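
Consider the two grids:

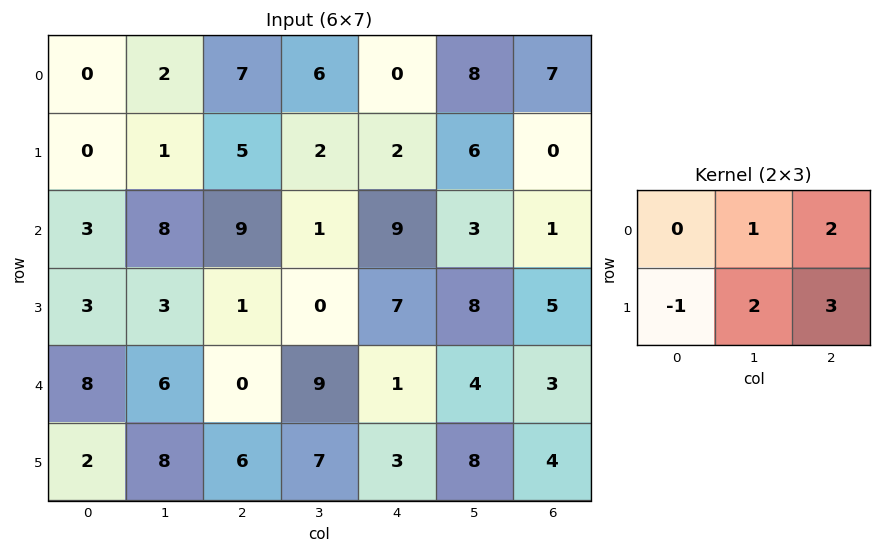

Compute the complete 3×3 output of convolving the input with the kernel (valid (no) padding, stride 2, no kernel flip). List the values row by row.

Output[0,0]: The receptive field on the input at this output position is [0 2 7 / 0 1 5]. Elementwise product with the kernel and sum: 2·1 + 7·2 + 0·-1 + 1·2 + 5·3.

33 11 32
32 39 29
38 28 35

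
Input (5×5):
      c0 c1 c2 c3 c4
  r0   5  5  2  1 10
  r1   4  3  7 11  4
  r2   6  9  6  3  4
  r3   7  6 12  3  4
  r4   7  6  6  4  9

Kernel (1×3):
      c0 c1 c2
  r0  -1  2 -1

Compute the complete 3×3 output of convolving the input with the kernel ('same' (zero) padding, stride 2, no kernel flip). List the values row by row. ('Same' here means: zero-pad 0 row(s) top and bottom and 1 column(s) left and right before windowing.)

5 -2 19
3 0 5
8 2 14

Output[0,0]: The receptive field on the zero-padded input at this output position is [0 5 5]. Elementwise product with the kernel and sum: 0·-1 + 5·2 + 5·-1.
Output[0,1]: The receptive field on the zero-padded input at this output position is [5 2 1]. Elementwise product with the kernel and sum: 5·-1 + 2·2 + 1·-1.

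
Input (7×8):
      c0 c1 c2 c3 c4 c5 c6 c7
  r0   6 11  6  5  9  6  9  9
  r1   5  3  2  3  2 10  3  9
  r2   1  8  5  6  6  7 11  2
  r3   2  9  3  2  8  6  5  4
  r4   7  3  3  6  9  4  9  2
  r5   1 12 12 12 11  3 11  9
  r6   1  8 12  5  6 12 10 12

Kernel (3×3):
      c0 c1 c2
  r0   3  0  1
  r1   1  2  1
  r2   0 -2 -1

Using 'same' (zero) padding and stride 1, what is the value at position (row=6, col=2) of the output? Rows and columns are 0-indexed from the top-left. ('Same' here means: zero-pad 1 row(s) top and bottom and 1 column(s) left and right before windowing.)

The receptive field on the zero-padded input at this output position is [12 12 12 / 8 12 5 / 0 0 0]. Elementwise product with the kernel and sum: 12·3 + 12·1 + 8·1 + 12·2 + 5·1 + 0·-2 + 0·-1.

85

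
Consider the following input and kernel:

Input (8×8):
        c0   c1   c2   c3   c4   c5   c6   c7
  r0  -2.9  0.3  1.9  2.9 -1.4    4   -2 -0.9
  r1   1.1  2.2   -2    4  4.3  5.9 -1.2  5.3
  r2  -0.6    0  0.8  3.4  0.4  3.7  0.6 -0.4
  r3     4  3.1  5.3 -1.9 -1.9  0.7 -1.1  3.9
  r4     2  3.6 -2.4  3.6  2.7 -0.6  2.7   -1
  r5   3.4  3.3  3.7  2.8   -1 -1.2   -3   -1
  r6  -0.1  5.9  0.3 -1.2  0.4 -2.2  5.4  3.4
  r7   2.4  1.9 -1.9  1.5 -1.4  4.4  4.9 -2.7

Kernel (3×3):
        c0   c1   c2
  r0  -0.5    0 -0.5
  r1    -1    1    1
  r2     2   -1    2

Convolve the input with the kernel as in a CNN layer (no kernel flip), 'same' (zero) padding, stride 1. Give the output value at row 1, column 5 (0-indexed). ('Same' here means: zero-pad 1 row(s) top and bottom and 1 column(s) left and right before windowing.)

The receptive field on the zero-padded input at this output position is [-1.4 4 -2 / 4.3 5.9 -1.2 / 0.4 3.7 0.6]. Elementwise product with the kernel and sum: -1.4·-0.5 + -2·-0.5 + 4.3·-1 + 5.9·1 + -1.2·1 + 0.4·2 + 3.7·-1 + 0.6·2.

0.4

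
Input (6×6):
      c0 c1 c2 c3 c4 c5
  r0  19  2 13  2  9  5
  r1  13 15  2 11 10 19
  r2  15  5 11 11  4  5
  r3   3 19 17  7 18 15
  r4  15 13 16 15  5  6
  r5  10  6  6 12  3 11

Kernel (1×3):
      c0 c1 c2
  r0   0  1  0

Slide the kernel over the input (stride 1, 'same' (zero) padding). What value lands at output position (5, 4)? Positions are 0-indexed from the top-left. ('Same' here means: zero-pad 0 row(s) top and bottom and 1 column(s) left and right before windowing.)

3

The receptive field on the zero-padded input at this output position is [12 3 11]. Elementwise product with the kernel and sum: 3·1.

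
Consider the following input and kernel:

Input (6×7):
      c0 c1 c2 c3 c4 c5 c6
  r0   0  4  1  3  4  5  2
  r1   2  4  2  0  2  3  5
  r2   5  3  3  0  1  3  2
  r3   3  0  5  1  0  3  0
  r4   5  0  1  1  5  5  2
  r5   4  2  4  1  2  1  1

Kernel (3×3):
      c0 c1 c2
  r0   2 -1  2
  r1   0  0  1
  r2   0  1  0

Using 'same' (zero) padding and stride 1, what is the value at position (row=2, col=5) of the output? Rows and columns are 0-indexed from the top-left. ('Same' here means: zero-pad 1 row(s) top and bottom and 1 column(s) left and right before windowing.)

The receptive field on the zero-padded input at this output position is [2 3 5 / 1 3 2 / 0 3 0]. Elementwise product with the kernel and sum: 2·2 + 3·-1 + 5·2 + 2·1 + 3·1.

16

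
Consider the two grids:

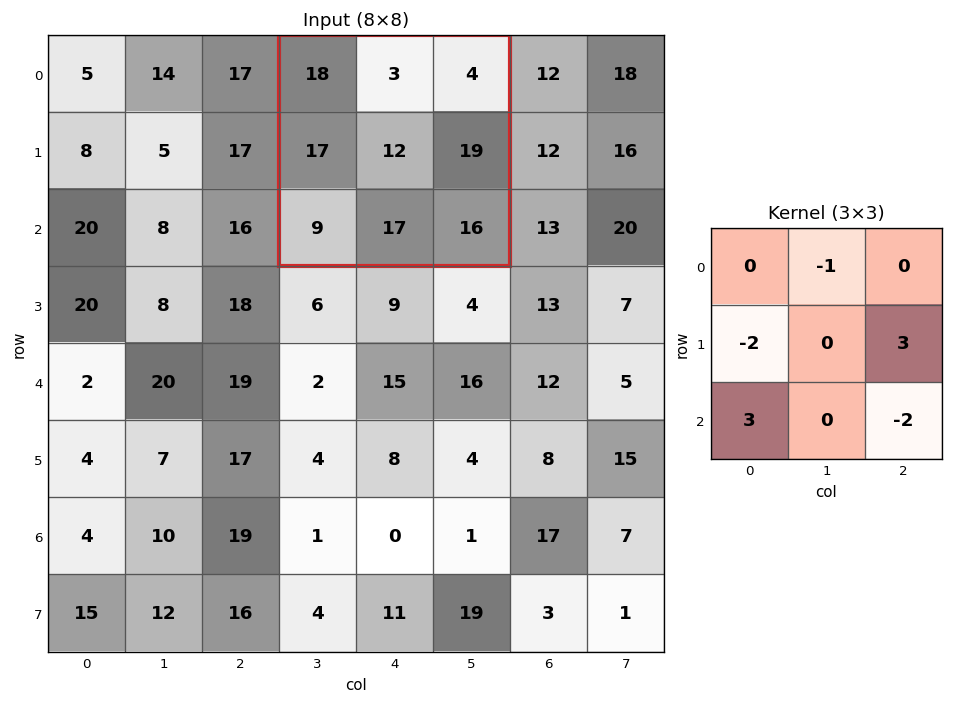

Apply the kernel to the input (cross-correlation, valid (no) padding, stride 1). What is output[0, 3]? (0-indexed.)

The receptive field on the input at this output position is [18 3 4 / 17 12 19 / 9 17 16]. Elementwise product with the kernel and sum: 3·-1 + 17·-2 + 19·3 + 9·3 + 16·-2.

15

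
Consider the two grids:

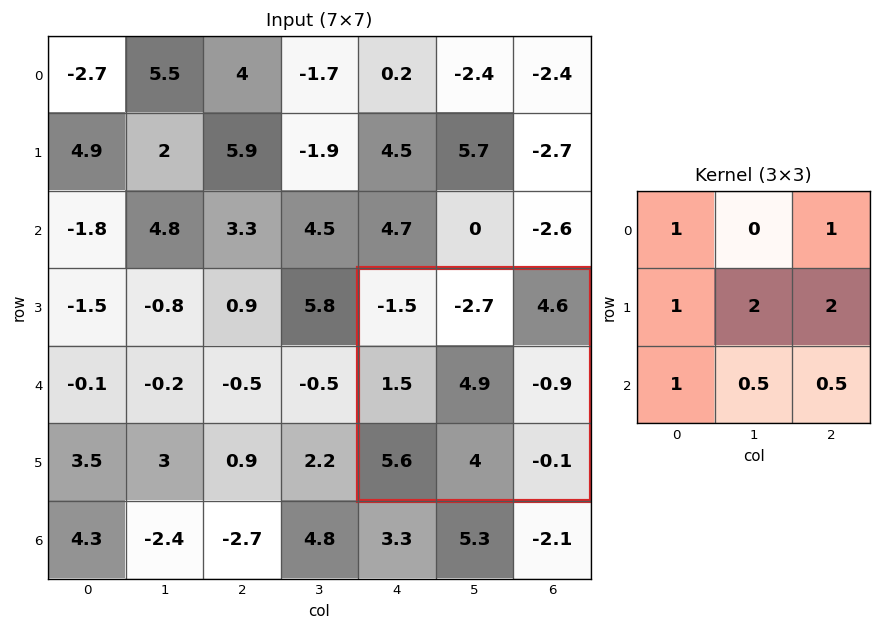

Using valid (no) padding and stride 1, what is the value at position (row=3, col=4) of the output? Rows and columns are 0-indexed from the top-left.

The receptive field on the input at this output position is [-1.5 -2.7 4.6 / 1.5 4.9 -0.9 / 5.6 4 -0.1]. Elementwise product with the kernel and sum: -1.5·1 + 4.6·1 + 1.5·1 + 4.9·2 + -0.9·2 + 5.6·1 + 4·0.5 + -0.1·0.5.

20.15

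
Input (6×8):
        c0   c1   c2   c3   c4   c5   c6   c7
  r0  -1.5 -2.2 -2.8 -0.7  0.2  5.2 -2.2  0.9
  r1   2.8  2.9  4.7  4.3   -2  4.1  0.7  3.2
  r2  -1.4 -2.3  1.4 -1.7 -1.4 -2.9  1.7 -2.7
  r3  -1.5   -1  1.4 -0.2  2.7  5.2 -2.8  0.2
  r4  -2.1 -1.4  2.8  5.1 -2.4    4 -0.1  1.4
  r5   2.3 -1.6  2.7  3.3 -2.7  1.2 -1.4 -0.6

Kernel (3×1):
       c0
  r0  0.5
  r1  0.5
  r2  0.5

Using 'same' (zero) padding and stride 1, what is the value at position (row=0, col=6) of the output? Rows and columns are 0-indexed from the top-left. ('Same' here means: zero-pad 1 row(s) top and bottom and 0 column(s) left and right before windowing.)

-0.75

The receptive field on the zero-padded input at this output position is [0 / -2.2 / 0.7]. Elementwise product with the kernel and sum: 0·0.5 + -2.2·0.5 + 0.7·0.5.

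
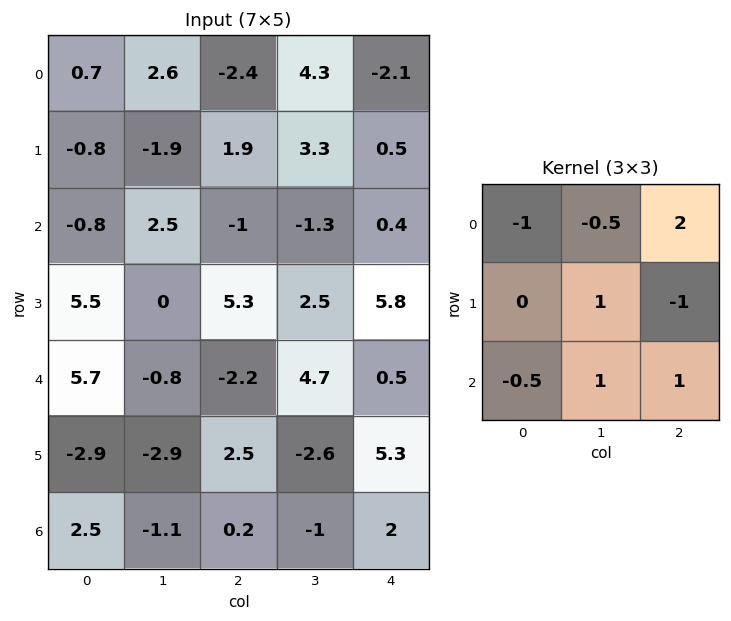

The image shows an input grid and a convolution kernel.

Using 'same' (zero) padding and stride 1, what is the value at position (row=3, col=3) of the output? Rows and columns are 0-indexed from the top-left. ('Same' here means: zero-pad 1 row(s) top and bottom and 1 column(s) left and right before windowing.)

5.45

The receptive field on the zero-padded input at this output position is [-1 -1.3 0.4 / 5.3 2.5 5.8 / -2.2 4.7 0.5]. Elementwise product with the kernel and sum: -1·-1 + -1.3·-0.5 + 0.4·2 + 2.5·1 + 5.8·-1 + -2.2·-0.5 + 4.7·1 + 0.5·1.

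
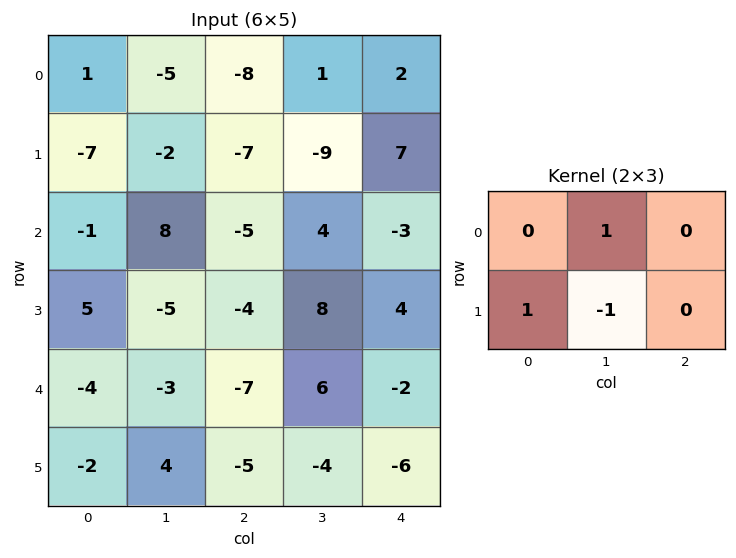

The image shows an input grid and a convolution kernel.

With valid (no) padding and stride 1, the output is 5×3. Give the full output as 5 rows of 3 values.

Output[0,0]: The receptive field on the input at this output position is [1 -5 -8 / -7 -2 -7]. Elementwise product with the kernel and sum: -5·1 + -7·1 + -2·-1.
Output[0,1]: The receptive field on the input at this output position is [-5 -8 1 / -2 -7 -9]. Elementwise product with the kernel and sum: -8·1 + -2·1 + -7·-1.

-10 -3 3
-11 6 -18
18 -6 -8
-6 0 -5
-9 2 5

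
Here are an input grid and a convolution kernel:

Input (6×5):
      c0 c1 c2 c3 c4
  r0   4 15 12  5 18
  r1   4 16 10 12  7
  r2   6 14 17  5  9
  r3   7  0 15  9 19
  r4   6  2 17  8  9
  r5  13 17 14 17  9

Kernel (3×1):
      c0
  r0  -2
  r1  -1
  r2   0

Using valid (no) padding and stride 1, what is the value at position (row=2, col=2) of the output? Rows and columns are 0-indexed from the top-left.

The receptive field on the input at this output position is [17 / 15 / 17]. Elementwise product with the kernel and sum: 17·-2 + 15·-1.

-49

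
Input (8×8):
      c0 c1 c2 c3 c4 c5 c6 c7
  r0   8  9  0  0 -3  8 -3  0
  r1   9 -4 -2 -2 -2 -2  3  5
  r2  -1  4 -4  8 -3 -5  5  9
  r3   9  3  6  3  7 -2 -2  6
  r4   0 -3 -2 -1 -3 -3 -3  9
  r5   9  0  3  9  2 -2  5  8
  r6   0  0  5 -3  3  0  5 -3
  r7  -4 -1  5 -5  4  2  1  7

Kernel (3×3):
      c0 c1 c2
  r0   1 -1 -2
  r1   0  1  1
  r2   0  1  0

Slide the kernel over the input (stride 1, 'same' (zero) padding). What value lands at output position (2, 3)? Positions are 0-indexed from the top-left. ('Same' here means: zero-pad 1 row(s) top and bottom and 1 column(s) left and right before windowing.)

12

The receptive field on the zero-padded input at this output position is [-2 -2 -2 / -4 8 -3 / 6 3 7]. Elementwise product with the kernel and sum: -2·1 + -2·-1 + -2·-2 + 8·1 + -3·1 + 3·1.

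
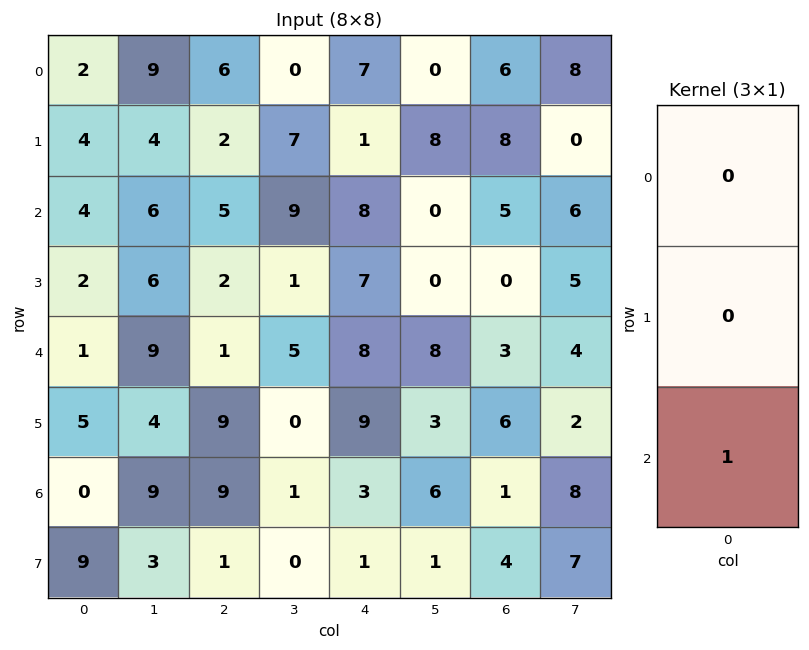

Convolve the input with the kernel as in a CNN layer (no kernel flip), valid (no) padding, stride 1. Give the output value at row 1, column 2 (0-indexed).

The receptive field on the input at this output position is [2 / 5 / 2]. Elementwise product with the kernel and sum: 2·1.

2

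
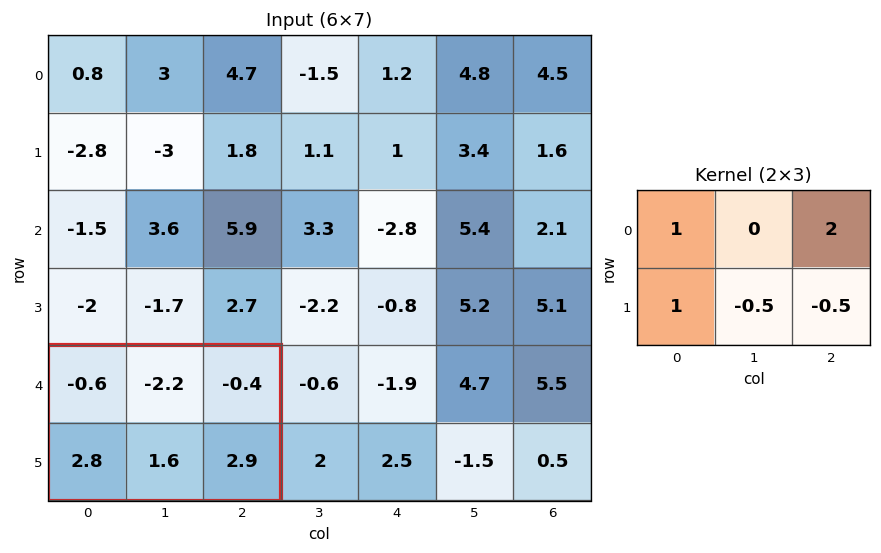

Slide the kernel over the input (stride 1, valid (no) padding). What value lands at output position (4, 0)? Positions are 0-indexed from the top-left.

-0.85

The receptive field on the input at this output position is [-0.6 -2.2 -0.4 / 2.8 1.6 2.9]. Elementwise product with the kernel and sum: -0.6·1 + -0.4·2 + 2.8·1 + 1.6·-0.5 + 2.9·-0.5.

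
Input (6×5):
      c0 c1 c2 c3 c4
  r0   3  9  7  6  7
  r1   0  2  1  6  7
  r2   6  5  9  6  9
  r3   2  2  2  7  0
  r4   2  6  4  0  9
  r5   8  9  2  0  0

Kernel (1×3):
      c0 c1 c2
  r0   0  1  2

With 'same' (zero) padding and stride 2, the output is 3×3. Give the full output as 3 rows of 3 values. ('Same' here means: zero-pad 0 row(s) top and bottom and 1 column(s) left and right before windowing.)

Output[0,0]: The receptive field on the zero-padded input at this output position is [0 3 9]. Elementwise product with the kernel and sum: 3·1 + 9·2.

21 19 7
16 21 9
14 4 9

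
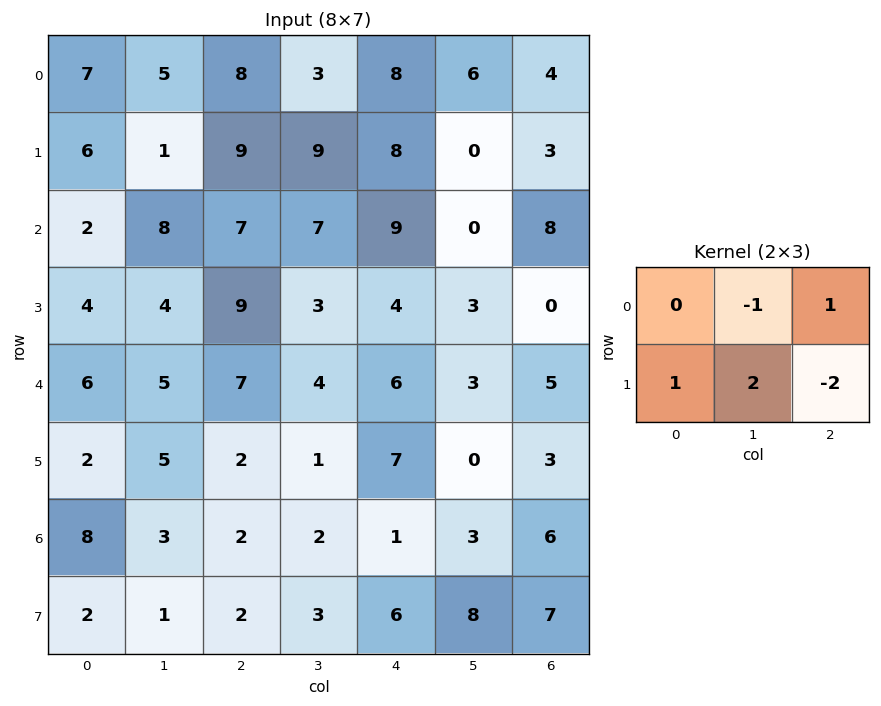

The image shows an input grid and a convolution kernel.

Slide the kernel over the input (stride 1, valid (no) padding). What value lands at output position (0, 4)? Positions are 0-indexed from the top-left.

0

The receptive field on the input at this output position is [8 6 4 / 8 0 3]. Elementwise product with the kernel and sum: 6·-1 + 4·1 + 8·1 + 0·2 + 3·-2.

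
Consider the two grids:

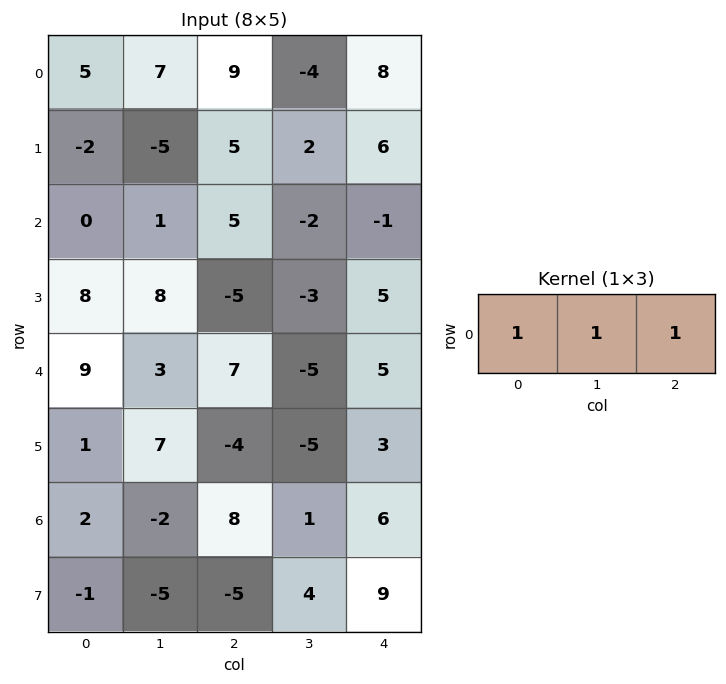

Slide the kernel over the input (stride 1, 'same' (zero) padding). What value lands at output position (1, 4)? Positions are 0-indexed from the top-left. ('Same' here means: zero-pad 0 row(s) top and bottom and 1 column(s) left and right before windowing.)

The receptive field on the zero-padded input at this output position is [2 6 0]. Elementwise product with the kernel and sum: 2·1 + 6·1 + 0·1.

8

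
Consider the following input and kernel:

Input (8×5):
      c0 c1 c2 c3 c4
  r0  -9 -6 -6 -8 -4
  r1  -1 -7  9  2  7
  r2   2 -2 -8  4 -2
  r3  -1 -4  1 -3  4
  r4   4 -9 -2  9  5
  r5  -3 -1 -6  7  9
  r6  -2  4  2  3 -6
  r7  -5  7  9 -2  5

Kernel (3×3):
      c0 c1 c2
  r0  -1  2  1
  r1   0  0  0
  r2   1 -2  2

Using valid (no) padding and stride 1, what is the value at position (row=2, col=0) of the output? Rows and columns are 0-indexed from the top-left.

The receptive field on the input at this output position is [2 -2 -8 / -1 -4 1 / 4 -9 -2]. Elementwise product with the kernel and sum: 2·-1 + -2·2 + -8·1 + 4·1 + -9·-2 + -2·2.

4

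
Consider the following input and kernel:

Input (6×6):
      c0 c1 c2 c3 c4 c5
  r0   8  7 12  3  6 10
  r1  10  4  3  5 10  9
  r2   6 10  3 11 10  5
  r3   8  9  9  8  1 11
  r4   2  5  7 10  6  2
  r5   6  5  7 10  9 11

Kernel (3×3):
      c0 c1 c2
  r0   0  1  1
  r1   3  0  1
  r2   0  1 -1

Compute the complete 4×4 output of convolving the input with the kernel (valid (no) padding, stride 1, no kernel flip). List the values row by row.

Output[0,0]: The receptive field on the input at this output position is [8 7 12 / 10 4 3 / 6 10 3]. Elementwise product with the kernel and sum: 7·1 + 12·1 + 10·3 + 3·1 + 10·1 + 3·-1.

59 24 29 45
28 50 41 47
44 46 53 54
29 39 37 42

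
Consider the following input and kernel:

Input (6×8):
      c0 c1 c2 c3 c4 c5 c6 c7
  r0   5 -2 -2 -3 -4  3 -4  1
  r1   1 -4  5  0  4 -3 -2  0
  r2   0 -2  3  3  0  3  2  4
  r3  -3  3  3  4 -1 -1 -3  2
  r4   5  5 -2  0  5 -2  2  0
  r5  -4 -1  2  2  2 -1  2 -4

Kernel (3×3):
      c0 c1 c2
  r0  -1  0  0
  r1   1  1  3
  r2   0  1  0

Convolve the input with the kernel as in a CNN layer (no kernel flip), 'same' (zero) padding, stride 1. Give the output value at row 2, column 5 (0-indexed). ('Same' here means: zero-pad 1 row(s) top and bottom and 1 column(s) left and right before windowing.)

The receptive field on the zero-padded input at this output position is [4 -3 -2 / 0 3 2 / -1 -1 -3]. Elementwise product with the kernel and sum: 4·-1 + 0·1 + 3·1 + 2·3 + -1·1.

4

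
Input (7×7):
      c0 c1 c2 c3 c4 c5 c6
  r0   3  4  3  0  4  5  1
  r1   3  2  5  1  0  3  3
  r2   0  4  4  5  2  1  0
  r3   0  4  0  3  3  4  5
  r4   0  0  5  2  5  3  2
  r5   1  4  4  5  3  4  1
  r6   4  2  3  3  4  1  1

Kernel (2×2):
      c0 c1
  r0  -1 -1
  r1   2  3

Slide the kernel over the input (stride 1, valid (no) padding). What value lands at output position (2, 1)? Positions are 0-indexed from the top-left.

The receptive field on the input at this output position is [4 4 / 4 0]. Elementwise product with the kernel and sum: 4·-1 + 4·-1 + 4·2 + 0·3.

0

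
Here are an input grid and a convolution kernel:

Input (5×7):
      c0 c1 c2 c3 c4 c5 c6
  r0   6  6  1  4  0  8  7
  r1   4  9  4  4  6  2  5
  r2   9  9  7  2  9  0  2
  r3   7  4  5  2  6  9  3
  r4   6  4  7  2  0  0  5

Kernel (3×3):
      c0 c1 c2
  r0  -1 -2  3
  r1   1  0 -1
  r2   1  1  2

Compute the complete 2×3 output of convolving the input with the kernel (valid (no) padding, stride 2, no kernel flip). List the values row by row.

Output[0,0]: The receptive field on the input at this output position is [6 6 1 / 4 9 4 / 9 9 7]. Elementwise product with the kernel and sum: 6·-1 + 6·-2 + 1·3 + 4·1 + 4·-1 + 9·1 + 9·1 + 7·2.

17 16 19
20 24 10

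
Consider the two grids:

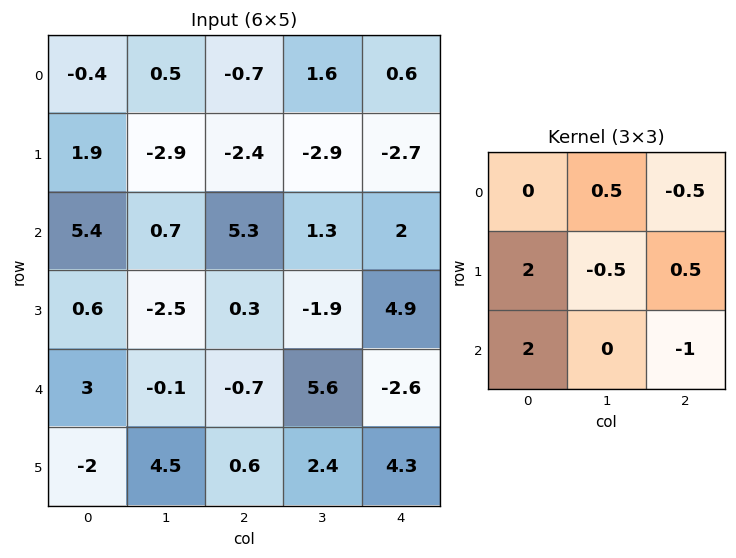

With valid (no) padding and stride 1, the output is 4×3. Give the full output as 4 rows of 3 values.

10.15 -7.1 4.4
13.75 -3.45 6.55
7 -9.9 4.85
-0.3 10.65 -12

Output[0,0]: The receptive field on the input at this output position is [-0.4 0.5 -0.7 / 1.9 -2.9 -2.4 / 5.4 0.7 5.3]. Elementwise product with the kernel and sum: 0.5·0.5 + -0.7·-0.5 + 1.9·2 + -2.9·-0.5 + -2.4·0.5 + 5.4·2 + 5.3·-1.
Output[0,1]: The receptive field on the input at this output position is [0.5 -0.7 1.6 / -2.9 -2.4 -2.9 / 0.7 5.3 1.3]. Elementwise product with the kernel and sum: -0.7·0.5 + 1.6·-0.5 + -2.9·2 + -2.4·-0.5 + -2.9·0.5 + 0.7·2 + 1.3·-1.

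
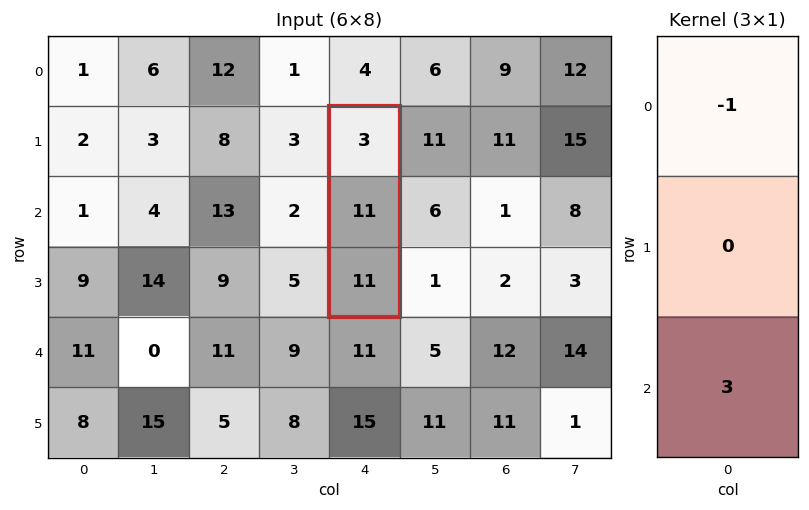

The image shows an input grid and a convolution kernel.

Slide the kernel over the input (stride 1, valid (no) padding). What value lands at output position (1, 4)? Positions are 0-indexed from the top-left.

The receptive field on the input at this output position is [3 / 11 / 11]. Elementwise product with the kernel and sum: 3·-1 + 11·3.

30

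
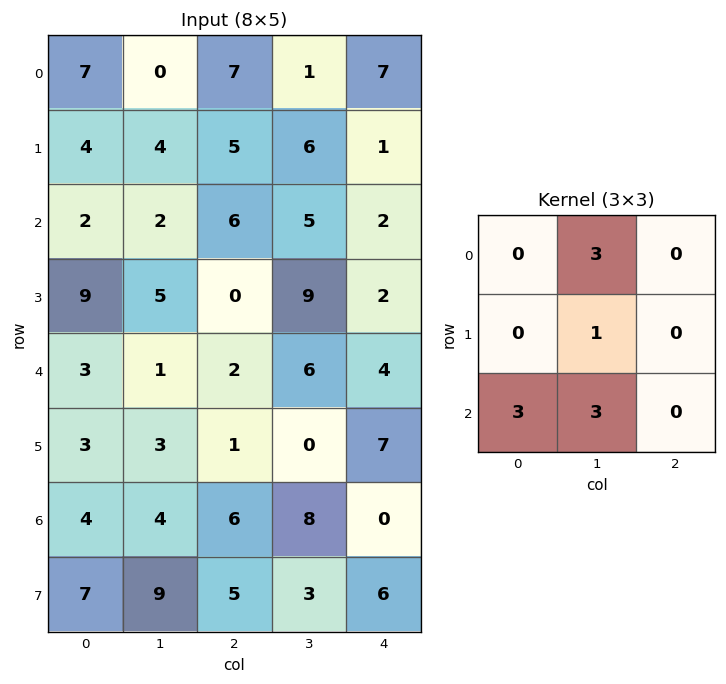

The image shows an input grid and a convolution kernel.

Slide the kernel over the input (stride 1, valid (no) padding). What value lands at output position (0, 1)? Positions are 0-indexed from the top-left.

The receptive field on the input at this output position is [0 7 1 / 4 5 6 / 2 6 5]. Elementwise product with the kernel and sum: 7·3 + 5·1 + 2·3 + 6·3.

50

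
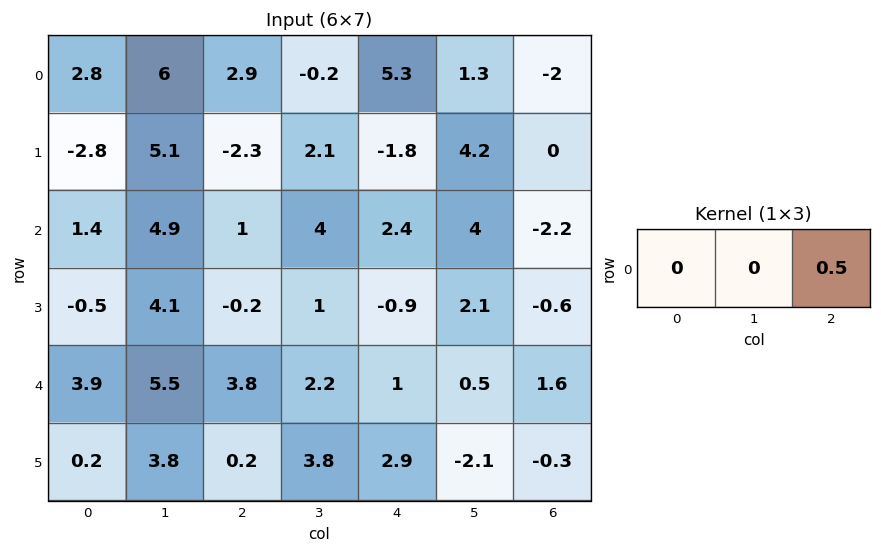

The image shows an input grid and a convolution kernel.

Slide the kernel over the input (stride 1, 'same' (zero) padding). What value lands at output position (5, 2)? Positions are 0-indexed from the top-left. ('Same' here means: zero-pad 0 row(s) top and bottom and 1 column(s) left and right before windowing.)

The receptive field on the zero-padded input at this output position is [3.8 0.2 3.8]. Elementwise product with the kernel and sum: 3.8·0.5.

1.9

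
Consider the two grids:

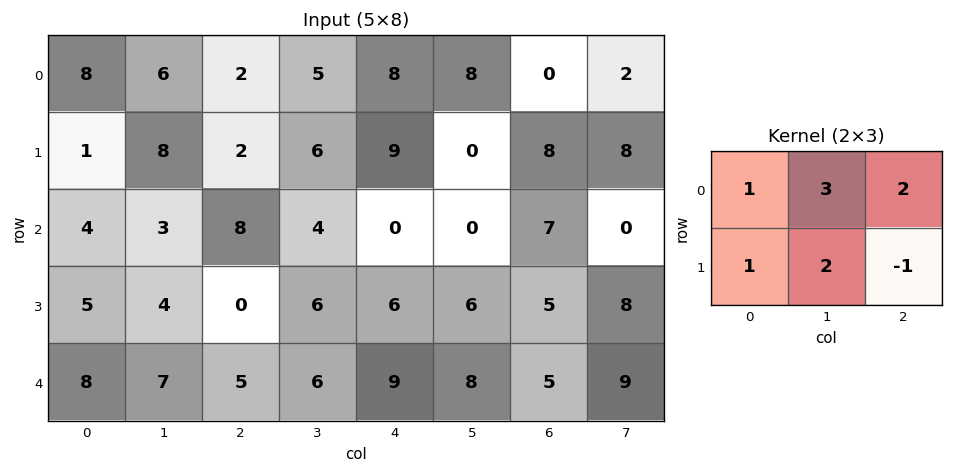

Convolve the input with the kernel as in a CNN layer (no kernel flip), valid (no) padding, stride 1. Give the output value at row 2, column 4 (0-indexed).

The receptive field on the input at this output position is [0 0 7 / 6 6 5]. Elementwise product with the kernel and sum: 0·1 + 0·3 + 7·2 + 6·1 + 6·2 + 5·-1.

27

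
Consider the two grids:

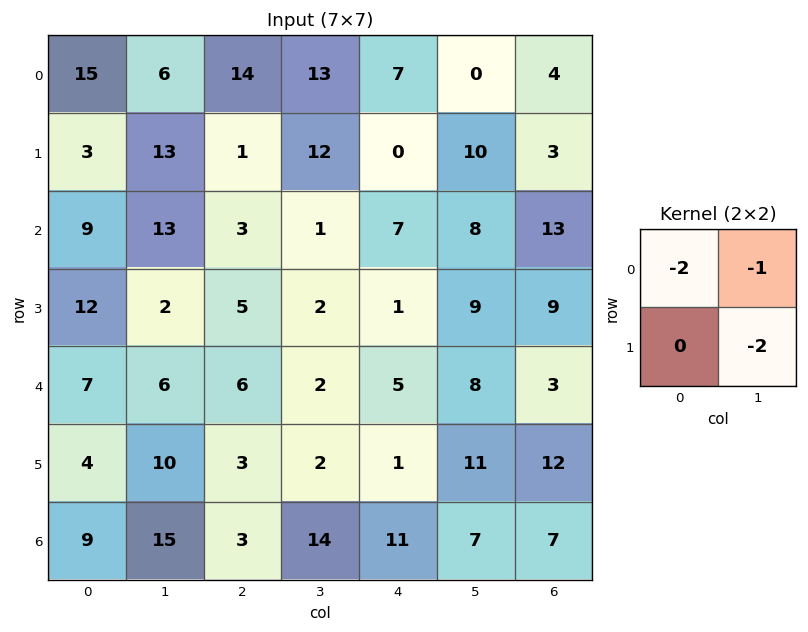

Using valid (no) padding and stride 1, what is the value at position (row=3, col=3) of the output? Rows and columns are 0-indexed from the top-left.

The receptive field on the input at this output position is [2 1 / 2 5]. Elementwise product with the kernel and sum: 2·-2 + 1·-1 + 5·-2.

-15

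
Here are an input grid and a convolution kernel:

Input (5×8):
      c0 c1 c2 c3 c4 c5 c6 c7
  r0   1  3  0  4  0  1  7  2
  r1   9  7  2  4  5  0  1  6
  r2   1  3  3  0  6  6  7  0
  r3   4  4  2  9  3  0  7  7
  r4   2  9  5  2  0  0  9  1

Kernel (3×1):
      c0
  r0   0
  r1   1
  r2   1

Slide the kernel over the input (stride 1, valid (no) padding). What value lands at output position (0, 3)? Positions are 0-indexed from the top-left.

4

The receptive field on the input at this output position is [4 / 4 / 0]. Elementwise product with the kernel and sum: 4·1 + 0·1.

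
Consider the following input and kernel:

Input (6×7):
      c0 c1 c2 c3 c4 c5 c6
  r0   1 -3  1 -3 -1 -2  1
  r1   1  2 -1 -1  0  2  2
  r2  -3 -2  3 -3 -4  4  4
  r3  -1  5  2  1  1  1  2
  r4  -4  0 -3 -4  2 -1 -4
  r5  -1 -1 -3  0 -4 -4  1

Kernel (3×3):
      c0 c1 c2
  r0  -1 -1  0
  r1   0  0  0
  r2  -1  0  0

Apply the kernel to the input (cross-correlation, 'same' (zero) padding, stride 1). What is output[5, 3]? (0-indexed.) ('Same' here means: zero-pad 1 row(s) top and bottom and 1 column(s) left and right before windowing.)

7

The receptive field on the zero-padded input at this output position is [-3 -4 2 / -3 0 -4 / 0 0 0]. Elementwise product with the kernel and sum: -3·-1 + -4·-1 + 0·-1.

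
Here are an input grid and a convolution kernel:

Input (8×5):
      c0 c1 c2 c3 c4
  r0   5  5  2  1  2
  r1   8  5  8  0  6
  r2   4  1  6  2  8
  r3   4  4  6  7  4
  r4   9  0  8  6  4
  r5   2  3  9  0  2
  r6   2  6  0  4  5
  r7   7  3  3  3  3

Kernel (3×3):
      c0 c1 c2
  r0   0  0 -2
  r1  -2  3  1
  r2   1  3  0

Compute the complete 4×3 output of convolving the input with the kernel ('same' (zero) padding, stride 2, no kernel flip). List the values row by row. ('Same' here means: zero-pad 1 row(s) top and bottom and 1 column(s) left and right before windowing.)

44 26 22
15 40 39
25 46 6
27 4 19

Output[0,0]: The receptive field on the zero-padded input at this output position is [0 0 0 / 0 5 5 / 0 8 5]. Elementwise product with the kernel and sum: 0·-2 + 0·-2 + 5·3 + 5·1 + 0·1 + 8·3.
Output[0,1]: The receptive field on the zero-padded input at this output position is [0 0 0 / 5 2 1 / 5 8 0]. Elementwise product with the kernel and sum: 0·-2 + 5·-2 + 2·3 + 1·1 + 5·1 + 8·3.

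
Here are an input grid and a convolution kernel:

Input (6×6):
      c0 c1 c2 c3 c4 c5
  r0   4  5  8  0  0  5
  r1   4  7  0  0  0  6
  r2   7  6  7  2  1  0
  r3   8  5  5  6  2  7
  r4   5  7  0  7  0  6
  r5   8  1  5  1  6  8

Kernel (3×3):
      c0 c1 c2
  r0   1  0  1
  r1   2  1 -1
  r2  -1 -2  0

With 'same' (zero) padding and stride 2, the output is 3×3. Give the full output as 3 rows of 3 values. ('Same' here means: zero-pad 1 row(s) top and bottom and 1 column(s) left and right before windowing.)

-9 11 -5
-8 9 1
-13 7 8

Output[0,0]: The receptive field on the zero-padded input at this output position is [0 0 0 / 0 4 5 / 0 4 7]. Elementwise product with the kernel and sum: 0·1 + 0·1 + 0·2 + 4·1 + 5·-1 + 0·-1 + 4·-2.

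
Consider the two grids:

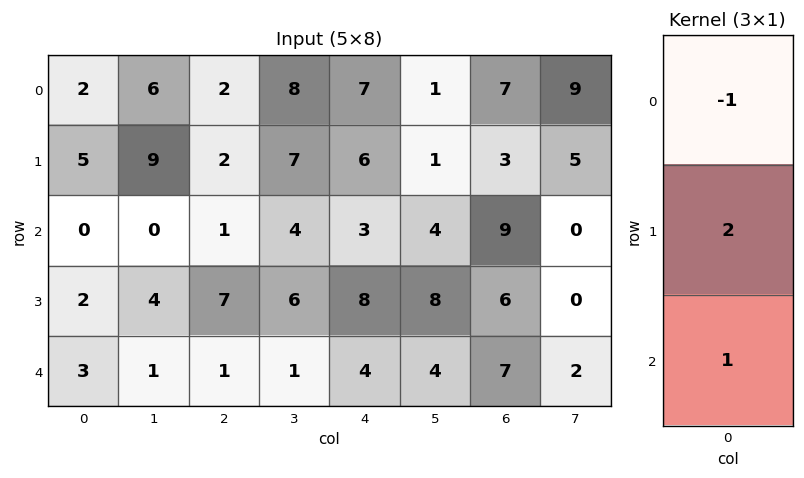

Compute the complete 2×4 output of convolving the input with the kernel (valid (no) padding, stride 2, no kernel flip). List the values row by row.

8 3 8 8
7 14 17 10

Output[0,0]: The receptive field on the input at this output position is [2 / 5 / 0]. Elementwise product with the kernel and sum: 2·-1 + 5·2 + 0·1.
Output[0,1]: The receptive field on the input at this output position is [2 / 2 / 1]. Elementwise product with the kernel and sum: 2·-1 + 2·2 + 1·1.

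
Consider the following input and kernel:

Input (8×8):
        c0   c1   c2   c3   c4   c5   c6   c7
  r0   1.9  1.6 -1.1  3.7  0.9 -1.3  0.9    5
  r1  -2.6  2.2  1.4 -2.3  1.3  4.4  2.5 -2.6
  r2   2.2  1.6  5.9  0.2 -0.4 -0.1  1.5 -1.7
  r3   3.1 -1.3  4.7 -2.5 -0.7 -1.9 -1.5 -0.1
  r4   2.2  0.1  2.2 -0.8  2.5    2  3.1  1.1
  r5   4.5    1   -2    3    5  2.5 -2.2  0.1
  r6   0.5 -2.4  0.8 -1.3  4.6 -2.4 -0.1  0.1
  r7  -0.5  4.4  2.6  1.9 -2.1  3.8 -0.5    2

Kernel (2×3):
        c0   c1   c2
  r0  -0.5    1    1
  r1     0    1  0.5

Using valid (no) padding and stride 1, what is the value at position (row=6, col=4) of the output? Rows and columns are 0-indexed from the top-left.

The receptive field on the input at this output position is [4.6 -2.4 -0.1 / -2.1 3.8 -0.5]. Elementwise product with the kernel and sum: 4.6·-0.5 + -2.4·1 + -0.1·1 + 3.8·1 + -0.5·0.5.

-1.25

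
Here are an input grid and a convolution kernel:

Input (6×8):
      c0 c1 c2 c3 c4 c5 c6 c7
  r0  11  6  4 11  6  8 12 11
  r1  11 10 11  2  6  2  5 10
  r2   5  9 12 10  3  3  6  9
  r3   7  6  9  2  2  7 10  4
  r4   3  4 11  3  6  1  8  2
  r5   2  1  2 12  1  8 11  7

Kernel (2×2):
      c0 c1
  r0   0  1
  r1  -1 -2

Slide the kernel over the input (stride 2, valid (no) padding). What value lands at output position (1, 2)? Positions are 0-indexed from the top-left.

-13

The receptive field on the input at this output position is [3 3 / 2 7]. Elementwise product with the kernel and sum: 3·1 + 2·-1 + 7·-2.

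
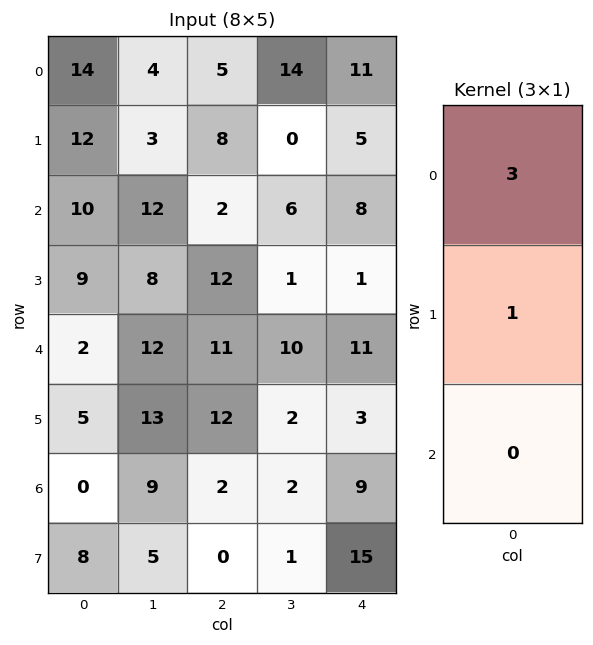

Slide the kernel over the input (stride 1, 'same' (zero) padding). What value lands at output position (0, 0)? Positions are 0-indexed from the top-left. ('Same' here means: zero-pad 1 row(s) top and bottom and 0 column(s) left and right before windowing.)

The receptive field on the zero-padded input at this output position is [0 / 14 / 12]. Elementwise product with the kernel and sum: 0·3 + 14·1.

14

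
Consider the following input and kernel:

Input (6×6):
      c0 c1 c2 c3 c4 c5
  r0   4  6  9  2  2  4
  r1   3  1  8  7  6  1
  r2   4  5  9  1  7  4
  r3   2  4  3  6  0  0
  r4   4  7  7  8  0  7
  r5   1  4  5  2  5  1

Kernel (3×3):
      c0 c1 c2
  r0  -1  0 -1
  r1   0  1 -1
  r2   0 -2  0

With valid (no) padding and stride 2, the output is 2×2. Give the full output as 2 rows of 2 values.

Output[0,0]: The receptive field on the input at this output position is [4 6 9 / 3 1 8 / 4 5 9]. Elementwise product with the kernel and sum: 4·-1 + 9·-1 + 1·1 + 8·-1 + 5·-2.
Output[0,1]: The receptive field on the input at this output position is [9 2 2 / 8 7 6 / 9 1 7]. Elementwise product with the kernel and sum: 9·-1 + 2·-1 + 7·1 + 6·-1 + 1·-2.

-30 -12
-26 -26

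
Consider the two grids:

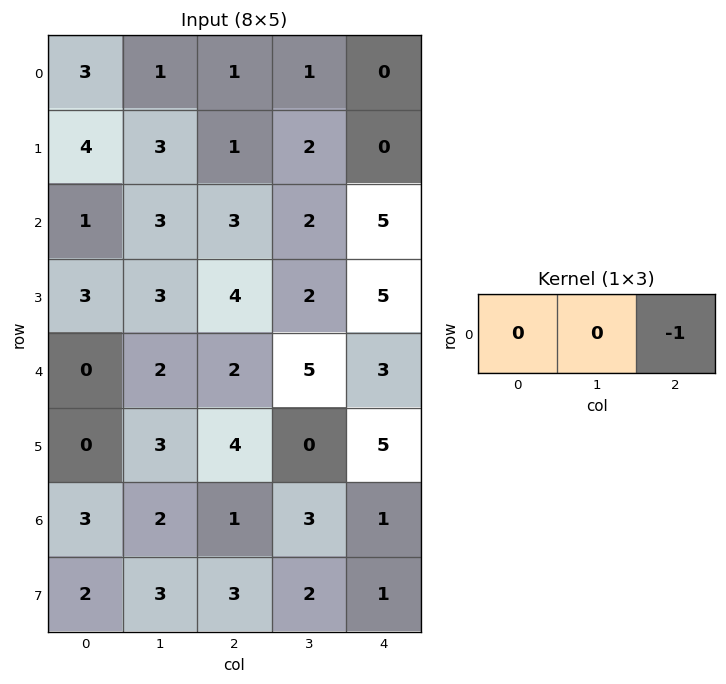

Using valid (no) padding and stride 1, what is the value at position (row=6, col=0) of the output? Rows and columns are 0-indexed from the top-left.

-1

The receptive field on the input at this output position is [3 2 1]. Elementwise product with the kernel and sum: 1·-1.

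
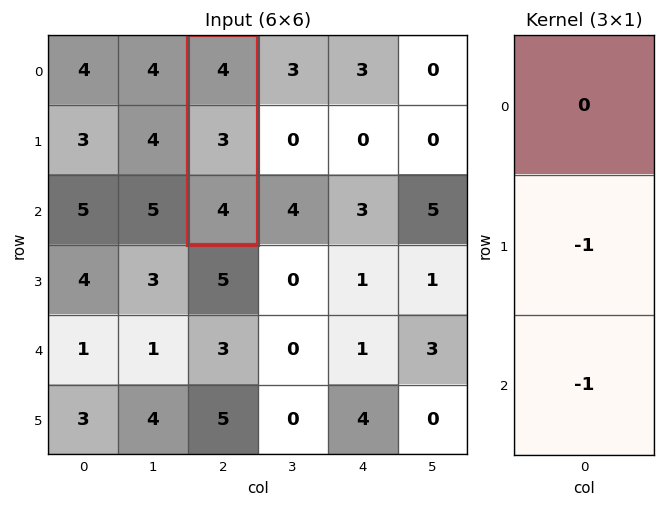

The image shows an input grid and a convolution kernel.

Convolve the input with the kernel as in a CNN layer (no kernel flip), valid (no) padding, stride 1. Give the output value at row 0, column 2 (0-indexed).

The receptive field on the input at this output position is [4 / 3 / 4]. Elementwise product with the kernel and sum: 3·-1 + 4·-1.

-7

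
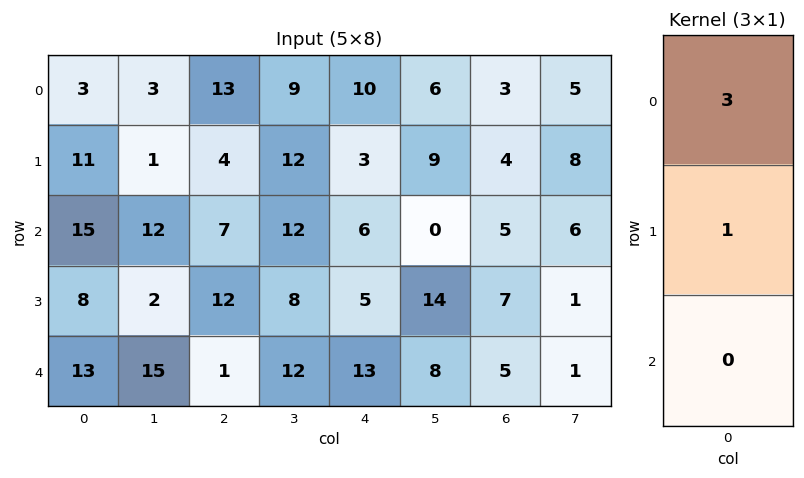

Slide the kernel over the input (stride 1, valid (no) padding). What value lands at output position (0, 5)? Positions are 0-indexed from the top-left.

27

The receptive field on the input at this output position is [6 / 9 / 0]. Elementwise product with the kernel and sum: 6·3 + 9·1.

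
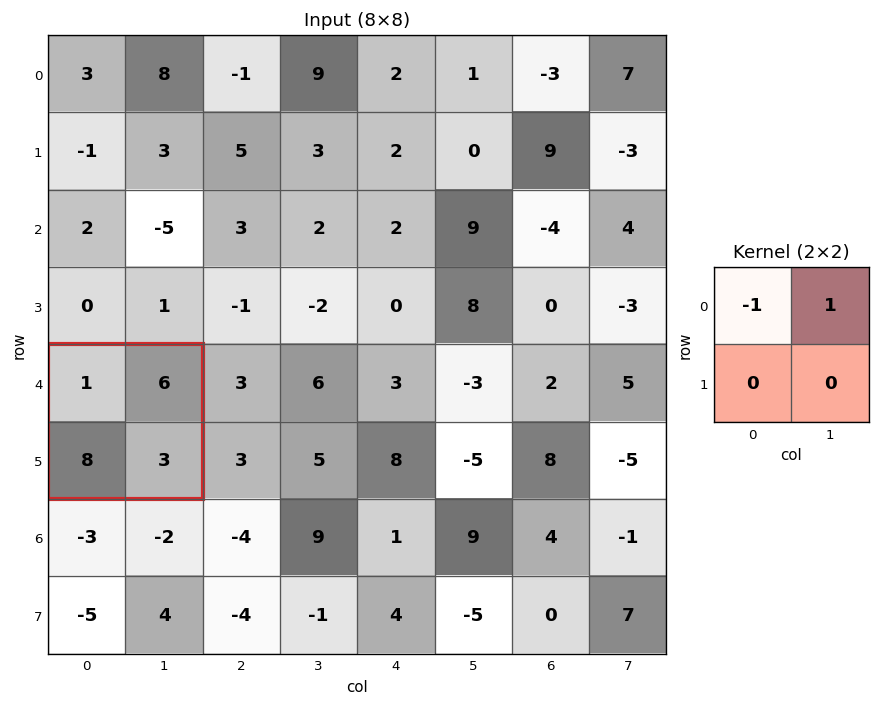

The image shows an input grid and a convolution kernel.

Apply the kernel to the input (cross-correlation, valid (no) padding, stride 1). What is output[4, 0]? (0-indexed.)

5

The receptive field on the input at this output position is [1 6 / 8 3]. Elementwise product with the kernel and sum: 1·-1 + 6·1.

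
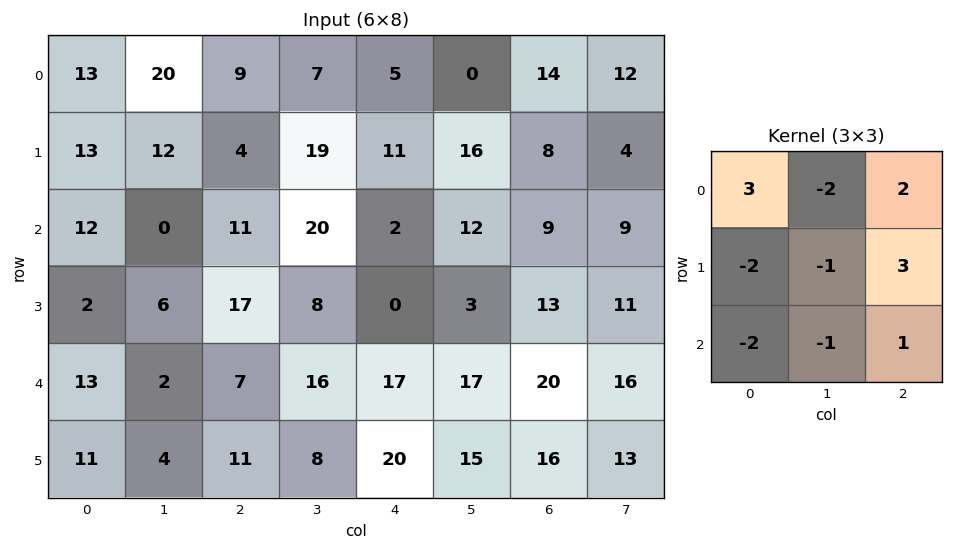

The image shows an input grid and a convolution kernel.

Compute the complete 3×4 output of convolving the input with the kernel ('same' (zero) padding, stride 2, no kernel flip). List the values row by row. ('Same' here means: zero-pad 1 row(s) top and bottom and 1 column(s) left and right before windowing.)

Output[0,0]: The receptive field on the zero-padded input at this output position is [0 0 0 / 0 13 20 / 0 13 12]. Elementwise product with the kernel and sum: 0·3 + 0·-2 + 0·2 + 0·-2 + 13·-1 + 20·3 + 0·-2 + 13·-1 + 12·1.
Output[0,1]: The receptive field on the zero-padded input at this output position is [0 0 0 / 20 9 7 / 12 4 19]. Elementwise product with the kernel and sum: 0·3 + 0·-2 + 0·2 + 20·-2 + 9·-1 + 7·3 + 12·-2 + 4·-1 + 19·1.

46 -37 -52 -14
-10 94 48 26
-6 26 11 -34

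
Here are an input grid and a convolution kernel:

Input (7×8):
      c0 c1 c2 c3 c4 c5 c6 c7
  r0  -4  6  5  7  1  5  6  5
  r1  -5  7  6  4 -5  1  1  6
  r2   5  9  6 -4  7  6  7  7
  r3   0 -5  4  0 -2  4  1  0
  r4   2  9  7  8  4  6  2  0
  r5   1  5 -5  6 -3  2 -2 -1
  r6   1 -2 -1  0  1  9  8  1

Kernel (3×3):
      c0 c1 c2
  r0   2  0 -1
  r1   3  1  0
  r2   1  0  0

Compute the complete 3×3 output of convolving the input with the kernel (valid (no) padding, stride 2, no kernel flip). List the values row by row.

-16 37 -11
1 24 9
6 0 0

Output[0,0]: The receptive field on the input at this output position is [-4 6 5 / -5 7 6 / 5 9 6]. Elementwise product with the kernel and sum: -4·2 + 5·-1 + -5·3 + 7·1 + 5·1.
Output[0,1]: The receptive field on the input at this output position is [5 7 1 / 6 4 -5 / 6 -4 7]. Elementwise product with the kernel and sum: 5·2 + 1·-1 + 6·3 + 4·1 + 6·1.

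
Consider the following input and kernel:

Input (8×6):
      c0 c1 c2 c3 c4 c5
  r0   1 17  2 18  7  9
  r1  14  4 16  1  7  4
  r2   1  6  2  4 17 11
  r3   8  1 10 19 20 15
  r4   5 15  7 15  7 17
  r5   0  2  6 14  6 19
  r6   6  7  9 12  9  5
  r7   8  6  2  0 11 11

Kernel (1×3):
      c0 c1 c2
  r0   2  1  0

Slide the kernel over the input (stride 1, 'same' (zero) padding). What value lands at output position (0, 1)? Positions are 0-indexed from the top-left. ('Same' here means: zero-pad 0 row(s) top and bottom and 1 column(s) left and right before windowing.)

19

The receptive field on the zero-padded input at this output position is [1 17 2]. Elementwise product with the kernel and sum: 1·2 + 17·1.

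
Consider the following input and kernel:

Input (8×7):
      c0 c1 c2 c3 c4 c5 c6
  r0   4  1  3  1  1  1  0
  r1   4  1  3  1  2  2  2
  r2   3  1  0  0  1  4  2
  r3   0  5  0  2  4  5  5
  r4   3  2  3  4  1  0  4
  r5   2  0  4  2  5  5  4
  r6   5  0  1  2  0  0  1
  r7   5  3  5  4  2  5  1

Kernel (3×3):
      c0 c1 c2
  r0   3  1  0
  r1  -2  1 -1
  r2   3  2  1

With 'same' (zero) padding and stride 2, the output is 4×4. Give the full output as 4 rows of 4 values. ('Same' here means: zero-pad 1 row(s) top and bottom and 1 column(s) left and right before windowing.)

12 10 7 8
11 21 21 27
5 20 24 47
20 26 28 37

Output[0,0]: The receptive field on the zero-padded input at this output position is [0 0 0 / 0 4 1 / 0 4 1]. Elementwise product with the kernel and sum: 0·3 + 0·1 + 0·-2 + 4·1 + 1·-1 + 0·3 + 4·2 + 1·1.
Output[0,1]: The receptive field on the zero-padded input at this output position is [0 0 0 / 1 3 1 / 1 3 1]. Elementwise product with the kernel and sum: 0·3 + 0·1 + 1·-2 + 3·1 + 1·-1 + 1·3 + 3·2 + 1·1.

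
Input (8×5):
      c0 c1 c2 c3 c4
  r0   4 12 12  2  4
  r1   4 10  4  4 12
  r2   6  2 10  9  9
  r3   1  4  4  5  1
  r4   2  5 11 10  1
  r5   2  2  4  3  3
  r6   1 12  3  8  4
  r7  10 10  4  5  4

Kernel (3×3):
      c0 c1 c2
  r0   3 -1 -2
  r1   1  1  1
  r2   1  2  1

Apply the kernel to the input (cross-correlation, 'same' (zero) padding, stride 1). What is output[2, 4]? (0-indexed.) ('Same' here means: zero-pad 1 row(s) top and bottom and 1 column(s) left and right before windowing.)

The receptive field on the zero-padded input at this output position is [4 12 0 / 9 9 0 / 5 1 0]. Elementwise product with the kernel and sum: 4·3 + 12·-1 + 0·-2 + 9·1 + 9·1 + 0·1 + 5·1 + 1·2 + 0·1.

25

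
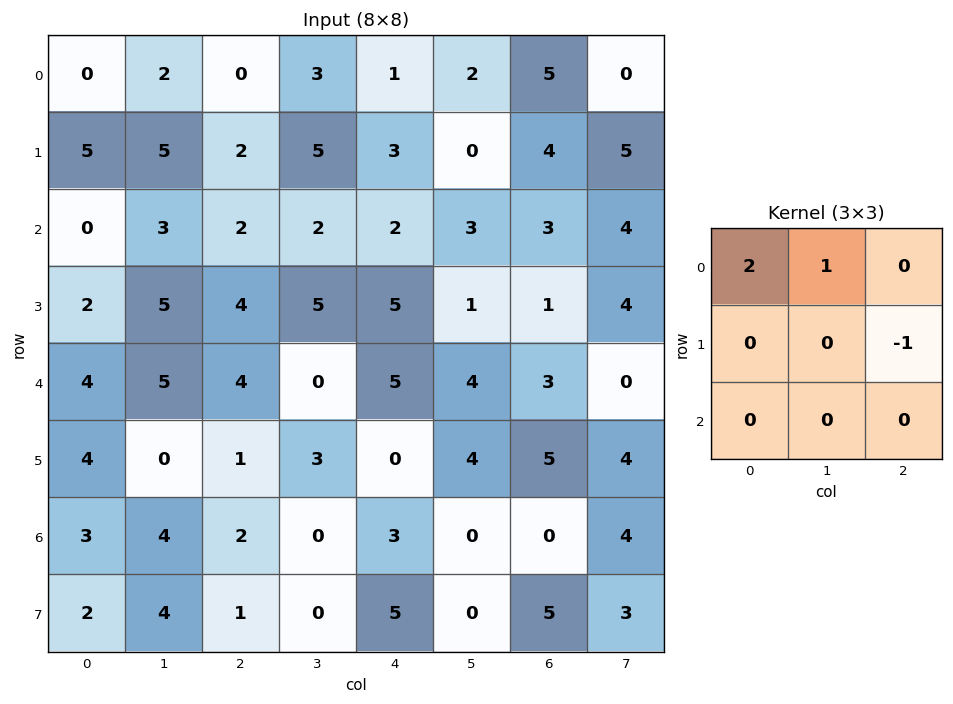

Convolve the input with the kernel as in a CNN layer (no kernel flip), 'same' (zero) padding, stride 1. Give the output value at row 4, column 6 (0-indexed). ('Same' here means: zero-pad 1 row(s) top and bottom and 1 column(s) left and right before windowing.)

3

The receptive field on the zero-padded input at this output position is [1 1 4 / 4 3 0 / 4 5 4]. Elementwise product with the kernel and sum: 1·2 + 1·1 + 0·-1.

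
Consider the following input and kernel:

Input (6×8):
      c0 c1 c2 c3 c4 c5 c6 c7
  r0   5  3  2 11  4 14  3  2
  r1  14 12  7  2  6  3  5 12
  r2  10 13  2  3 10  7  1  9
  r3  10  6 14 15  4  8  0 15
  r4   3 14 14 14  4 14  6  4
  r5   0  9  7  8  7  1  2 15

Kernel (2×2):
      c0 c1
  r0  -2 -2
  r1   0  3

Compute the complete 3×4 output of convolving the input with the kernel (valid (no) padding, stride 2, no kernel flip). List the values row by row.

20 -20 -27 26
-28 35 -10 25
-7 -32 -33 25

Output[0,0]: The receptive field on the input at this output position is [5 3 / 14 12]. Elementwise product with the kernel and sum: 5·-2 + 3·-2 + 12·3.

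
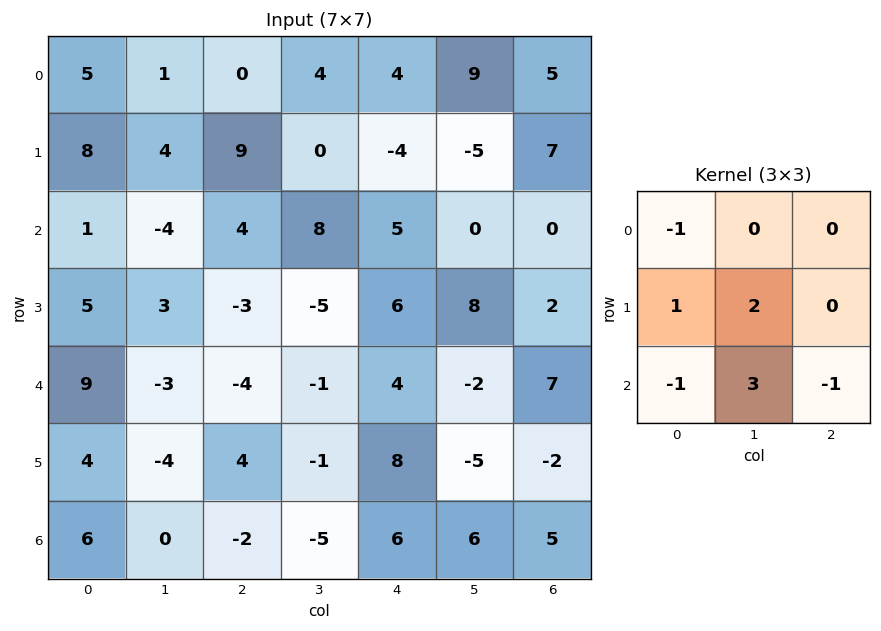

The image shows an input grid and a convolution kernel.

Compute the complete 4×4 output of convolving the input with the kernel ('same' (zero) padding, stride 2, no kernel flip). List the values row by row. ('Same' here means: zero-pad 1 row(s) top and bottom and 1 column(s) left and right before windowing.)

30 24 5 45
14 -7 33 3
34 3 42 3
12 0 8 21

Output[0,0]: The receptive field on the zero-padded input at this output position is [0 0 0 / 0 5 1 / 0 8 4]. Elementwise product with the kernel and sum: 0·-1 + 0·1 + 5·2 + 0·-1 + 8·3 + 4·-1.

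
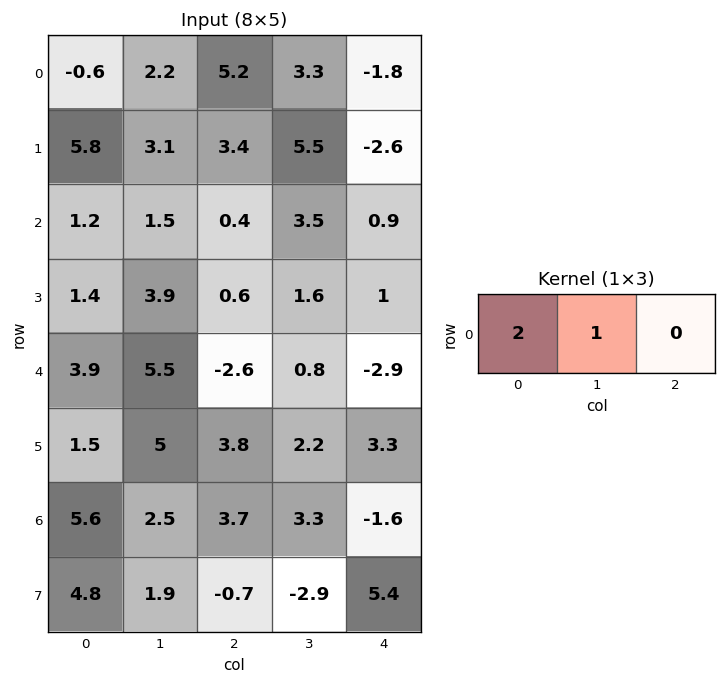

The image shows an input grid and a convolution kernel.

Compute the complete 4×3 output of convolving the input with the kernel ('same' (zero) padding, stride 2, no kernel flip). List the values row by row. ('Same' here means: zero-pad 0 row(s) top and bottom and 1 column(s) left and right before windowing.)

-0.6 9.6 4.8
1.2 3.4 7.9
3.9 8.4 -1.3
5.6 8.7 5

Output[0,0]: The receptive field on the zero-padded input at this output position is [0 -0.6 2.2]. Elementwise product with the kernel and sum: 0·2 + -0.6·1.
Output[0,1]: The receptive field on the zero-padded input at this output position is [2.2 5.2 3.3]. Elementwise product with the kernel and sum: 2.2·2 + 5.2·1.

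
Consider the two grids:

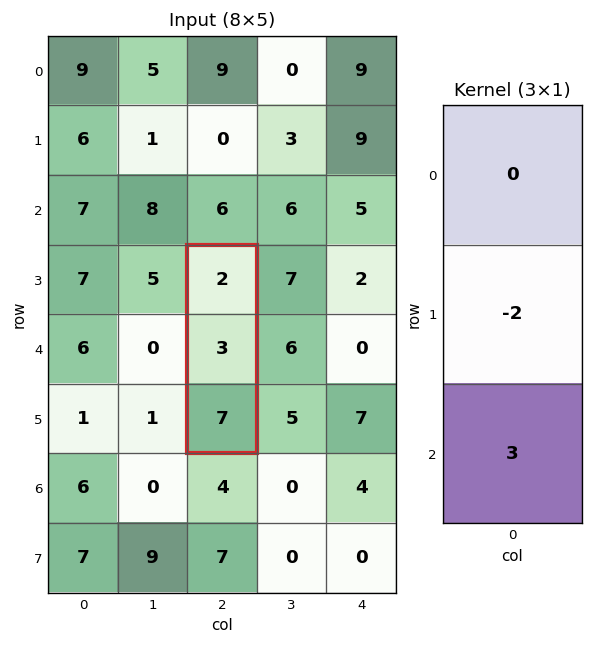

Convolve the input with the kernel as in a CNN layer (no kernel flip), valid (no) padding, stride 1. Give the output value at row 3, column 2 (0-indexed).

15

The receptive field on the input at this output position is [2 / 3 / 7]. Elementwise product with the kernel and sum: 3·-2 + 7·3.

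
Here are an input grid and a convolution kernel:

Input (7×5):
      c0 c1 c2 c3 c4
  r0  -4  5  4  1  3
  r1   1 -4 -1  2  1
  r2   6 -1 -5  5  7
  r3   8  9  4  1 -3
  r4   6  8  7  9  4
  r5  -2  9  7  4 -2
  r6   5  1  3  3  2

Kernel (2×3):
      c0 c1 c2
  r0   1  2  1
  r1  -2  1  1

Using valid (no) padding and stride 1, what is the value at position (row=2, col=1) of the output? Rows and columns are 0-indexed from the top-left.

The receptive field on the input at this output position is [-1 -5 5 / 9 4 1]. Elementwise product with the kernel and sum: -1·1 + -5·2 + 5·1 + 9·-2 + 4·1 + 1·1.

-19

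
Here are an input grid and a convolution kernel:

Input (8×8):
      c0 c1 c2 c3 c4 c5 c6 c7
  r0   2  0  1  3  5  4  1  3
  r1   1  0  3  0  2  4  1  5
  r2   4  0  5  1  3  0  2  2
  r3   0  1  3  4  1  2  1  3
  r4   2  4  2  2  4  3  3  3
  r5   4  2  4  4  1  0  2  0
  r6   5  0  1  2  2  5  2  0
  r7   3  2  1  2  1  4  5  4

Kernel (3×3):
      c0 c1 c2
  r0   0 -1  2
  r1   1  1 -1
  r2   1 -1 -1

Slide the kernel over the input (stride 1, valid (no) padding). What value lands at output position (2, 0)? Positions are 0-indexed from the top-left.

4

The receptive field on the input at this output position is [4 0 5 / 0 1 3 / 2 4 2]. Elementwise product with the kernel and sum: 0·-1 + 5·2 + 0·1 + 1·1 + 3·-1 + 2·1 + 4·-1 + 2·-1.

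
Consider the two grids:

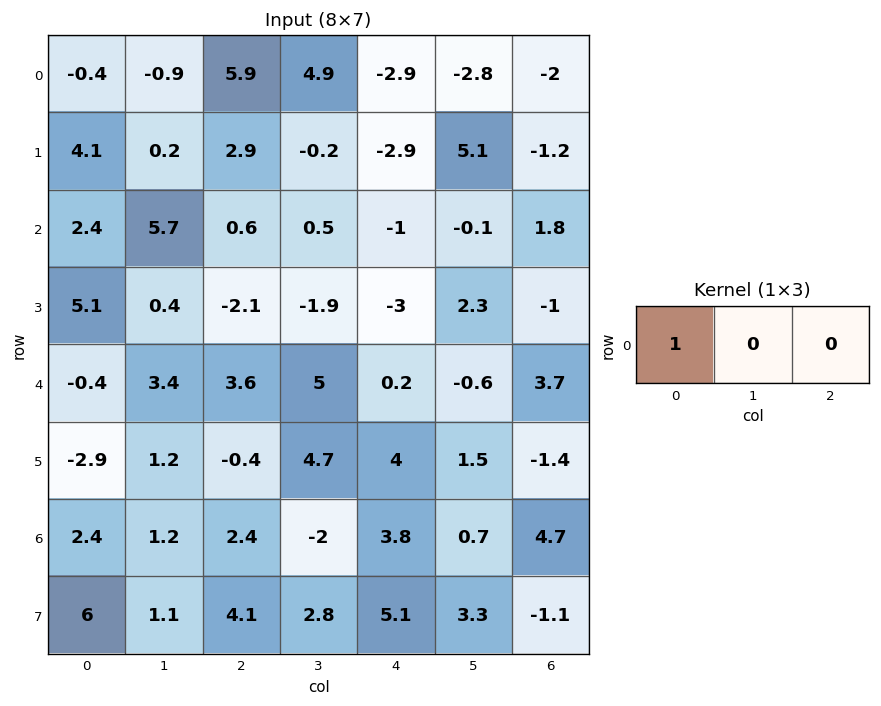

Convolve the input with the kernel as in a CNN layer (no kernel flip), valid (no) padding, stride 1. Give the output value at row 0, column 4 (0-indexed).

-2.9

The receptive field on the input at this output position is [-2.9 -2.8 -2]. Elementwise product with the kernel and sum: -2.9·1.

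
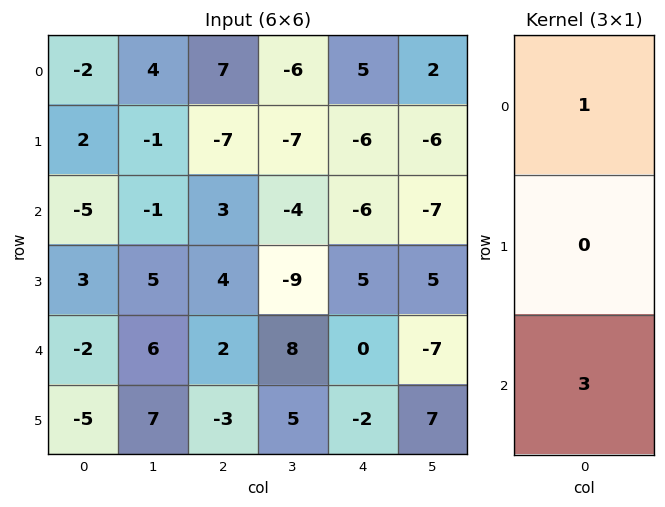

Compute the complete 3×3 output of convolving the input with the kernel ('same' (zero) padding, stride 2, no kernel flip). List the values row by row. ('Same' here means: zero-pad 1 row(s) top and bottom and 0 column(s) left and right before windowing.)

6 -21 -18
11 5 9
-12 -5 -1

Output[0,0]: The receptive field on the zero-padded input at this output position is [0 / -2 / 2]. Elementwise product with the kernel and sum: 0·1 + 2·3.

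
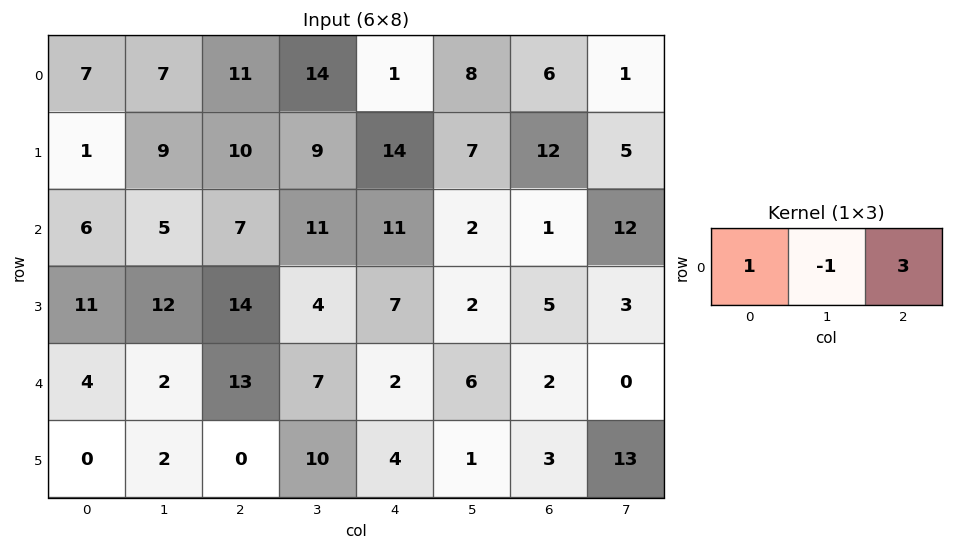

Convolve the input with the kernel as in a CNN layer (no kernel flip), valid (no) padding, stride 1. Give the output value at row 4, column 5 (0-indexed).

4

The receptive field on the input at this output position is [6 2 0]. Elementwise product with the kernel and sum: 6·1 + 2·-1 + 0·3.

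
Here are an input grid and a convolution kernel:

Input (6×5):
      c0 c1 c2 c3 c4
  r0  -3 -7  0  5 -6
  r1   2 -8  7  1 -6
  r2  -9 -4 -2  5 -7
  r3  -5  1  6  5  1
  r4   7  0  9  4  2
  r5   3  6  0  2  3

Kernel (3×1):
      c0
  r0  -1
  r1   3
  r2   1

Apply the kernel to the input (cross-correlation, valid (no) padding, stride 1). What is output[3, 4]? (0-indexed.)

8

The receptive field on the input at this output position is [1 / 2 / 3]. Elementwise product with the kernel and sum: 1·-1 + 2·3 + 3·1.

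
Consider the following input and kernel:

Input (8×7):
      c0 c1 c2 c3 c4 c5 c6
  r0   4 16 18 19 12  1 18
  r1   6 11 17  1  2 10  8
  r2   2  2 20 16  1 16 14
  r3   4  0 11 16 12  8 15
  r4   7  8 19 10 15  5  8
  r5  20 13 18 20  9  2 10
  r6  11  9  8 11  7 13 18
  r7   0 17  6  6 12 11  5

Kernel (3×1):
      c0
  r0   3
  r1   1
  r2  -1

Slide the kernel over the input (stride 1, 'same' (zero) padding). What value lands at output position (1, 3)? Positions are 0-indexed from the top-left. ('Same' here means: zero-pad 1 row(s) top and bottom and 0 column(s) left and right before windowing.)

42

The receptive field on the zero-padded input at this output position is [19 / 1 / 16]. Elementwise product with the kernel and sum: 19·3 + 1·1 + 16·-1.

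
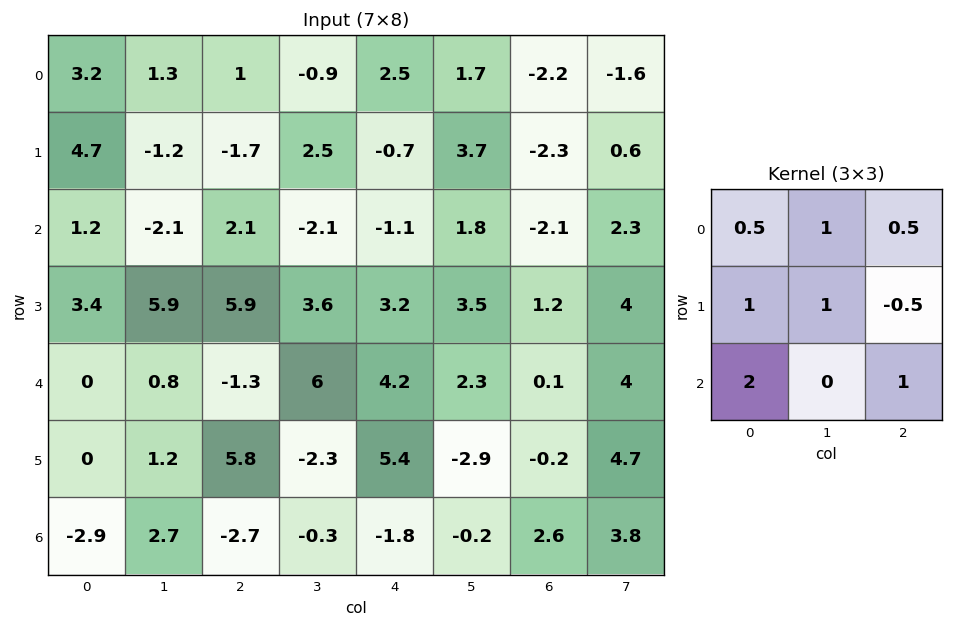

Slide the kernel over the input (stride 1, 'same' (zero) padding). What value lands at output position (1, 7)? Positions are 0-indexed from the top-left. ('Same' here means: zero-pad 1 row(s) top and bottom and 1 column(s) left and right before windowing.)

The receptive field on the zero-padded input at this output position is [-2.2 -1.6 0 / -2.3 0.6 0 / -2.1 2.3 0]. Elementwise product with the kernel and sum: -2.2·0.5 + -1.6·1 + 0·0.5 + -2.3·1 + 0.6·1 + 0·-0.5 + -2.1·2 + 0·1.

-8.6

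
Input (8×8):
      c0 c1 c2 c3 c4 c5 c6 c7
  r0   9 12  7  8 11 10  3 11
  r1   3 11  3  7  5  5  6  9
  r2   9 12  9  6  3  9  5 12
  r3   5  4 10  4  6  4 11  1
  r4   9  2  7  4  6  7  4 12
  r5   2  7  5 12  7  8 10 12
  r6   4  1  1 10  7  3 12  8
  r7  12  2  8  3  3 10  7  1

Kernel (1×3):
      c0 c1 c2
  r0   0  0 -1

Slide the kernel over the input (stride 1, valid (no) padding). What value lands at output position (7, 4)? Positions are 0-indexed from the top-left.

-7

The receptive field on the input at this output position is [3 10 7]. Elementwise product with the kernel and sum: 7·-1.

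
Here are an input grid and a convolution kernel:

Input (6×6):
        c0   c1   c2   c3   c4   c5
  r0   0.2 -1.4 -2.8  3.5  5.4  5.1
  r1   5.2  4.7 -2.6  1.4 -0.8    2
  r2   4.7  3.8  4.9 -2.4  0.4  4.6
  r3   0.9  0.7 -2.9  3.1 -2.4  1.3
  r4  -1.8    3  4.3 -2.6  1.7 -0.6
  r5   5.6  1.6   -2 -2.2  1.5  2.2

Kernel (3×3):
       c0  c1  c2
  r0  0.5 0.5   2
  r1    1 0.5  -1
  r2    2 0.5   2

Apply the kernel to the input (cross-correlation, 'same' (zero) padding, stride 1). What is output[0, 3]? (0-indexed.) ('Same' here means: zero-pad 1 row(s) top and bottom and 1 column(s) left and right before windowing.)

The receptive field on the zero-padded input at this output position is [0 0 0 / -2.8 3.5 5.4 / -2.6 1.4 -0.8]. Elementwise product with the kernel and sum: 0·0.5 + 0·0.5 + 0·2 + -2.8·1 + 3.5·0.5 + 5.4·-1 + -2.6·2 + 1.4·0.5 + -0.8·2.

-12.55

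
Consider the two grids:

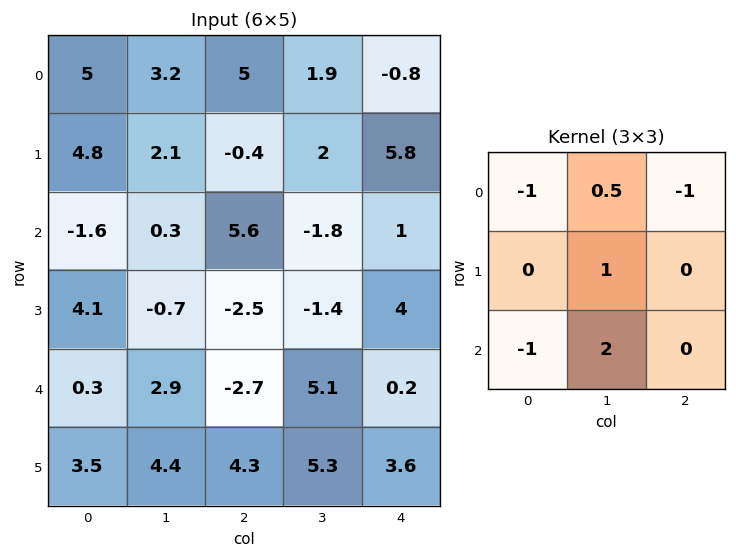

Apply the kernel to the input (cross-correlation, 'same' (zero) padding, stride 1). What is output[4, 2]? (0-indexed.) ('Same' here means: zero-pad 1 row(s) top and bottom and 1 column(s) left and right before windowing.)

2.35

The receptive field on the zero-padded input at this output position is [-0.7 -2.5 -1.4 / 2.9 -2.7 5.1 / 4.4 4.3 5.3]. Elementwise product with the kernel and sum: -0.7·-1 + -2.5·0.5 + -1.4·-1 + -2.7·1 + 4.4·-1 + 4.3·2.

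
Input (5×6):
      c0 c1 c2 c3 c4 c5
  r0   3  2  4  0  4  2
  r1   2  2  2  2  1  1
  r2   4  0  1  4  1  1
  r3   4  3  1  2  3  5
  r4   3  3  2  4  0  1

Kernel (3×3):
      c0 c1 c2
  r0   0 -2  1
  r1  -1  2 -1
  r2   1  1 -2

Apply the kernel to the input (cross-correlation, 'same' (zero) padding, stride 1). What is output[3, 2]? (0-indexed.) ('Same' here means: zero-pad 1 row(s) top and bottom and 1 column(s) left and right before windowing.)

-4

The receptive field on the zero-padded input at this output position is [0 1 4 / 3 1 2 / 3 2 4]. Elementwise product with the kernel and sum: 1·-2 + 4·1 + 3·-1 + 1·2 + 2·-1 + 3·1 + 2·1 + 4·-2.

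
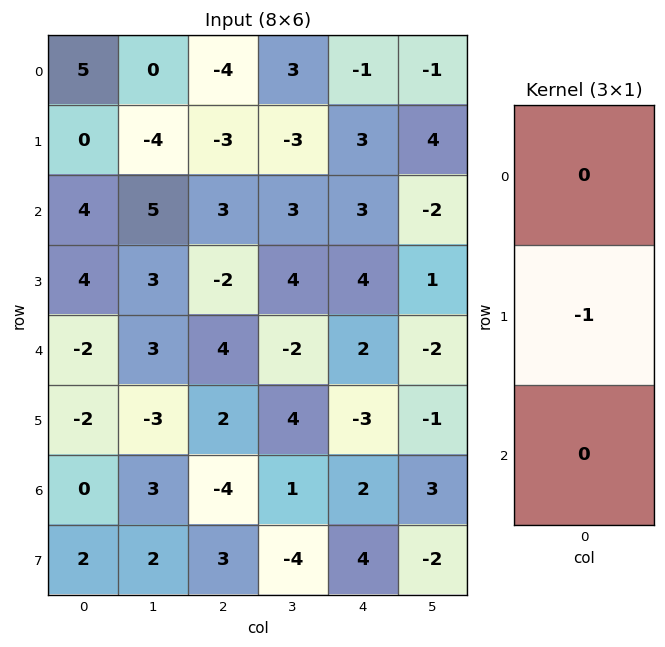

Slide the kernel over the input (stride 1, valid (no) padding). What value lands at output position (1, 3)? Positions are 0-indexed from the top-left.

The receptive field on the input at this output position is [-3 / 3 / 4]. Elementwise product with the kernel and sum: 3·-1.

-3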